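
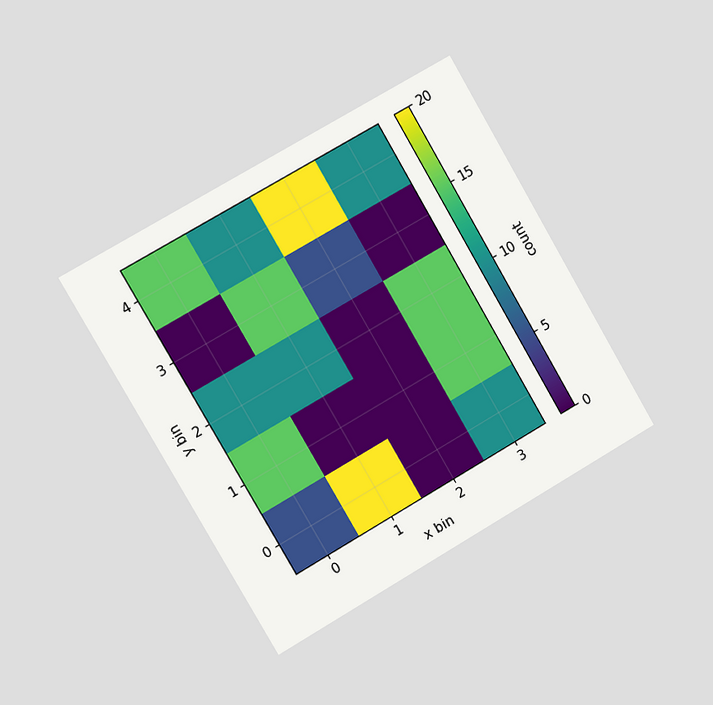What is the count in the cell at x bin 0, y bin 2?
The chart is tilted about 30° counter-clockwise and viewed slightly from the left. Matching the cell (0, 2) against the colorbar gives 10.

10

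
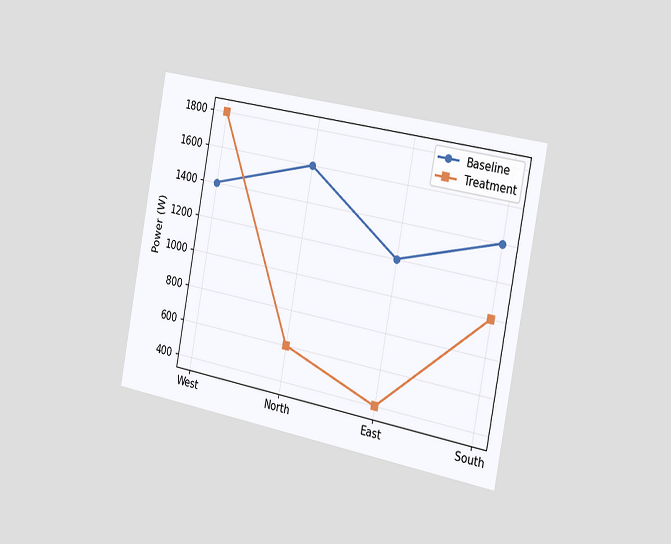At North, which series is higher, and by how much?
The chart is tilted about 11° clockwise and viewed slightly from the right. At North, Baseline sits above the other line by 1000W.

Baseline, by 1000W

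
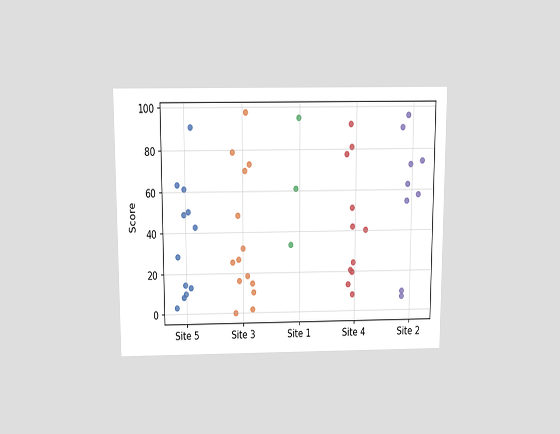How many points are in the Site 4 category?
11

The chart is viewed slightly from above. Counting the markers in the Site 4 column gives 11.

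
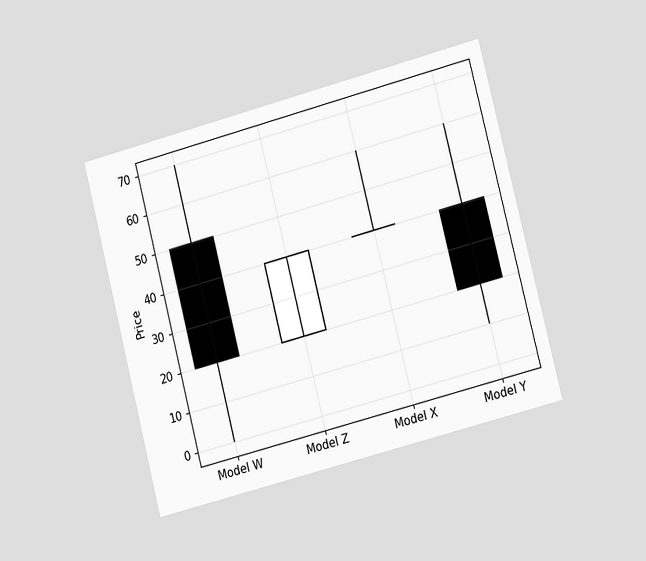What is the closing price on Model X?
40

The chart is tilted about 14° counter-clockwise and viewed slightly from the right. The Model X candle closes at 40.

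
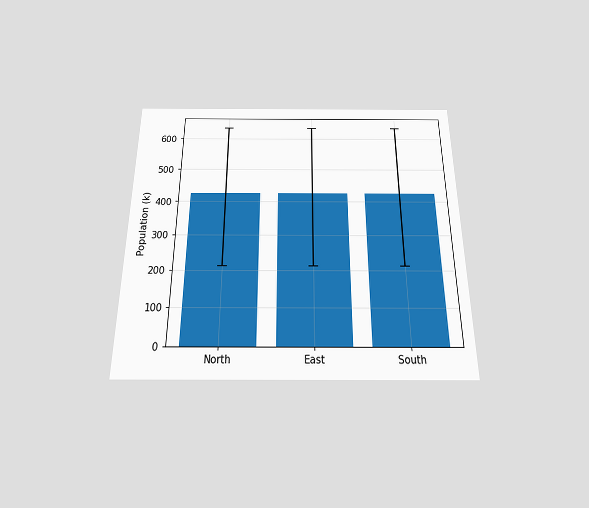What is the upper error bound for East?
The chart is viewed slightly from below. The East bar's upper whisker reaches 636k.

636k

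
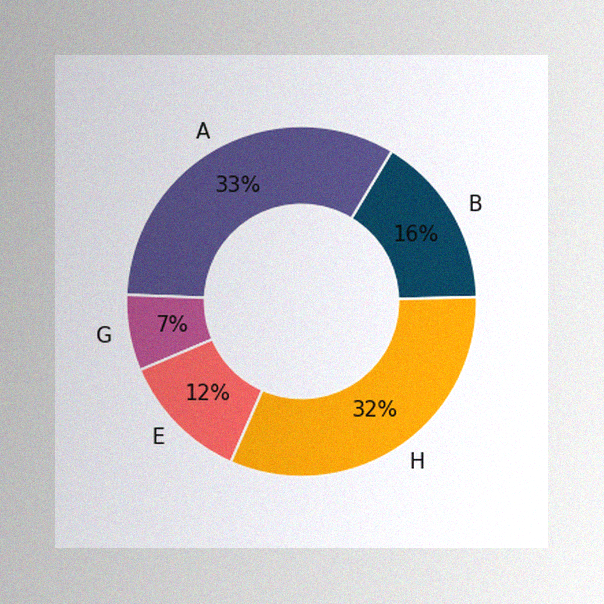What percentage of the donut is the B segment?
The image has some photo noise and uneven lighting. The B segment takes up 16% of the ring.

16%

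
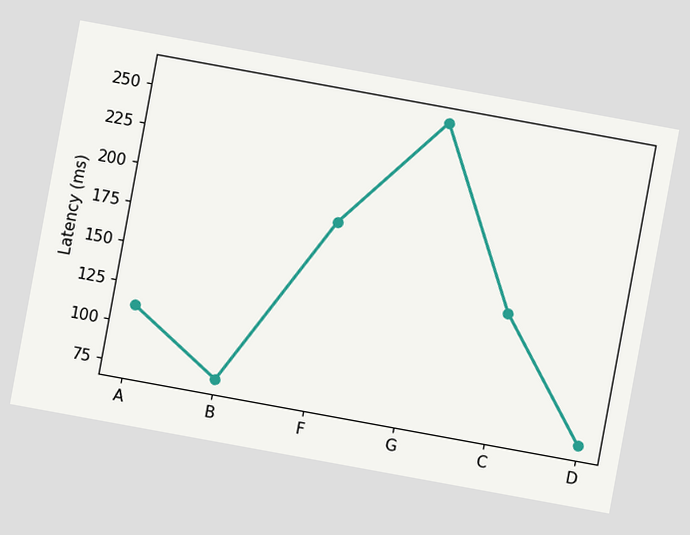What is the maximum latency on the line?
The chart is tilted about 10° clockwise. The highest point is at G, and reading across to the y-axis gives 259ms.

259ms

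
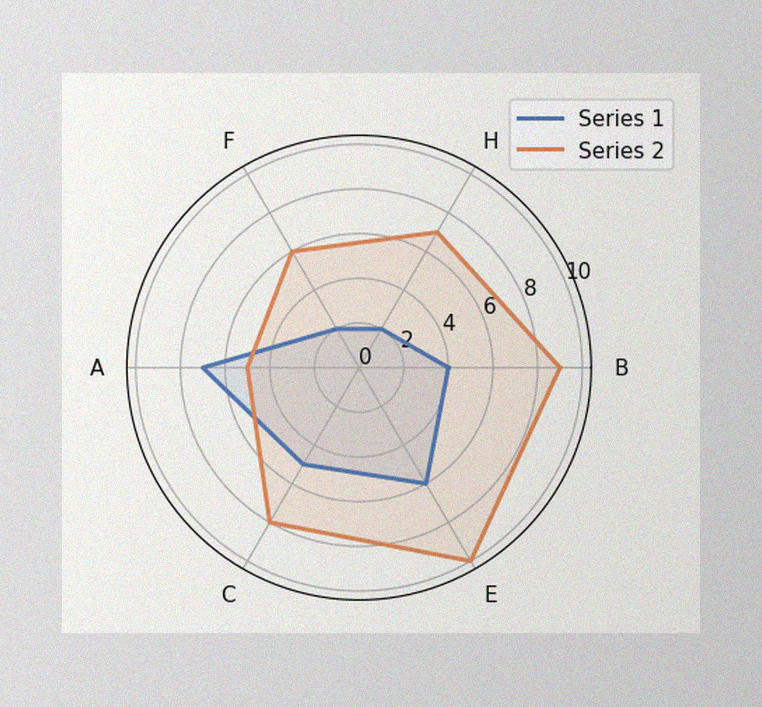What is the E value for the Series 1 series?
The image has some photo noise and uneven lighting. On the E axis, Series 1 reaches 6.

6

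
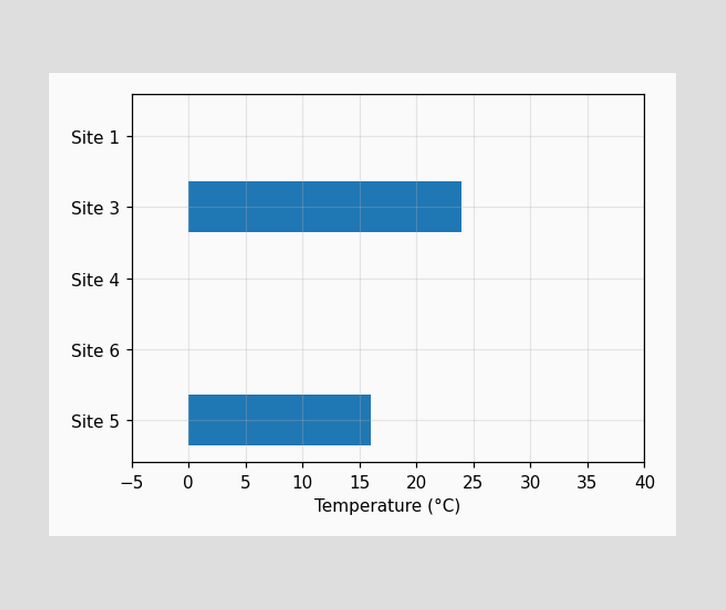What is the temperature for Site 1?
Reading along the chart's x-axis, the Site 1 bar reaches 0°C.

0°C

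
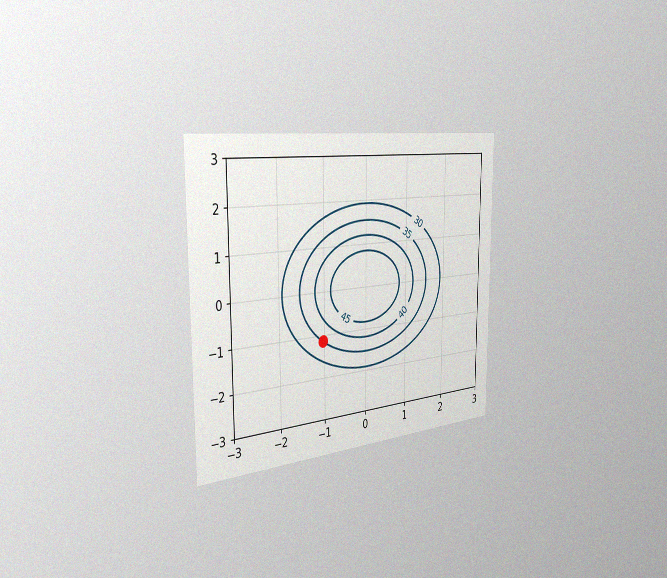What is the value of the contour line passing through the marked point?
The chart is viewed slightly from the left, with some photo noise. The marked point sits on the contour labelled 35.

35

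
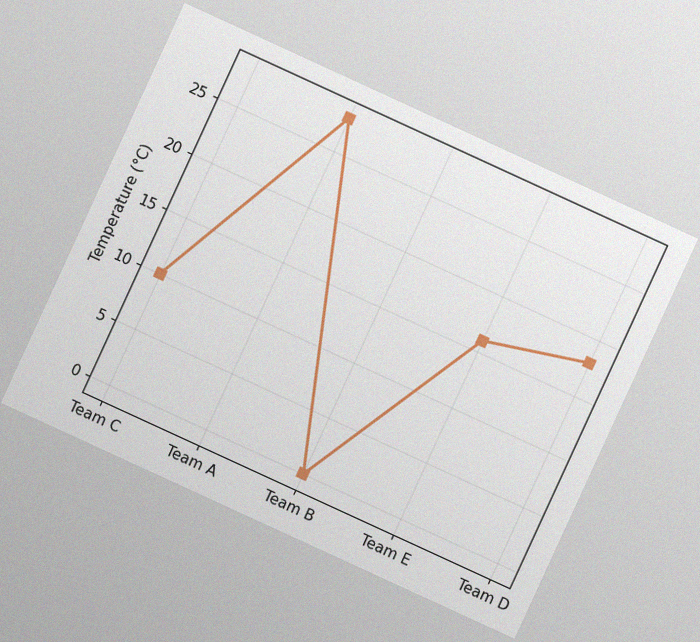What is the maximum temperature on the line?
The chart is tilted about 25° clockwise, with some photo noise. The highest point is at Team A, and reading across to the y-axis gives 28°C.

28°C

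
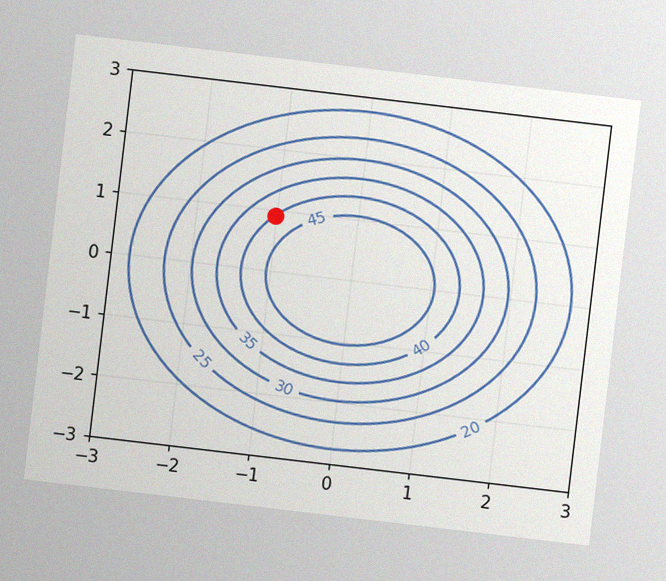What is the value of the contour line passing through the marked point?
The chart is tilted about 7° clockwise, with some photo noise. The marked point sits on the contour labelled 40.

40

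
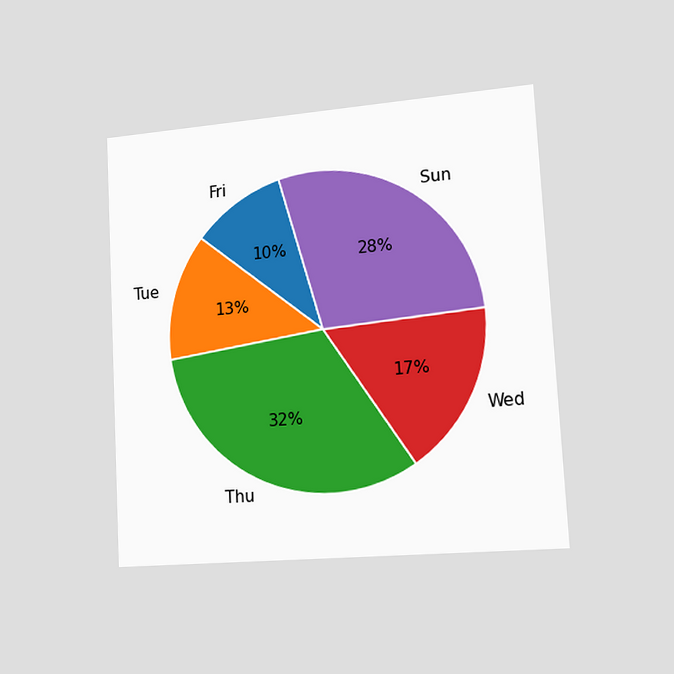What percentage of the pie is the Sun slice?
28%

The chart is tilted about 3° counter-clockwise and viewed slightly from the right. The Sun slice takes up 28% of the pie.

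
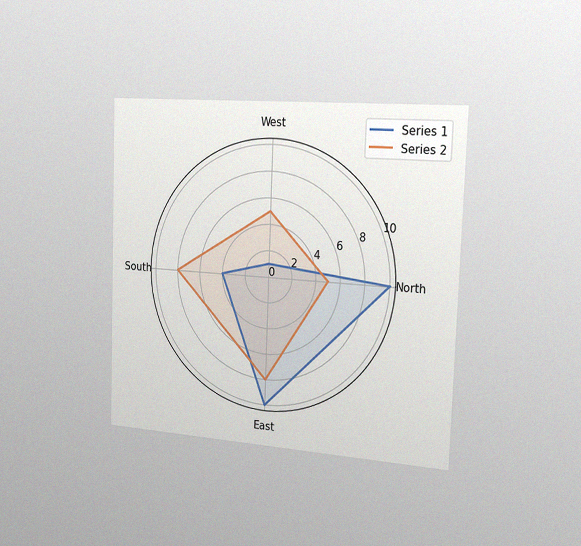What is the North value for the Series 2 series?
The chart is tilted about 2° clockwise and viewed slightly from the right, with some photo noise. On the North axis, Series 2 reaches 5.

5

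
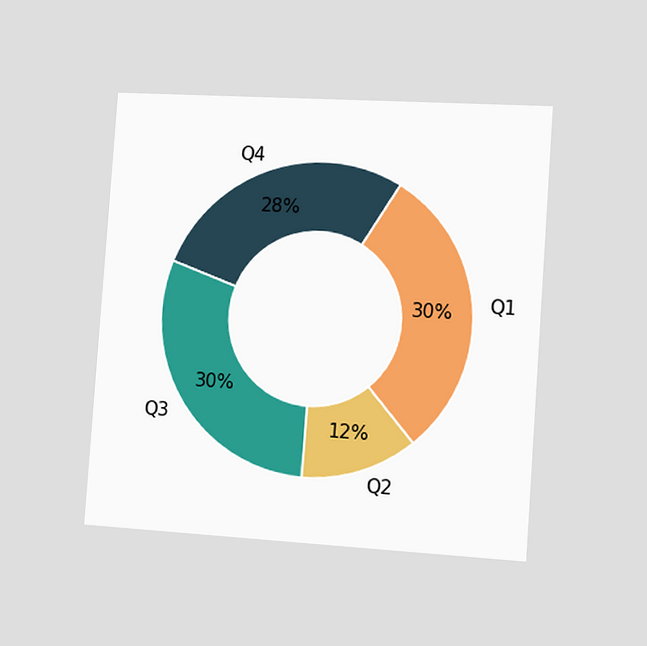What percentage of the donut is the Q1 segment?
30%

The chart is tilted about 4° clockwise and viewed slightly from the right. The Q1 segment takes up 30% of the ring.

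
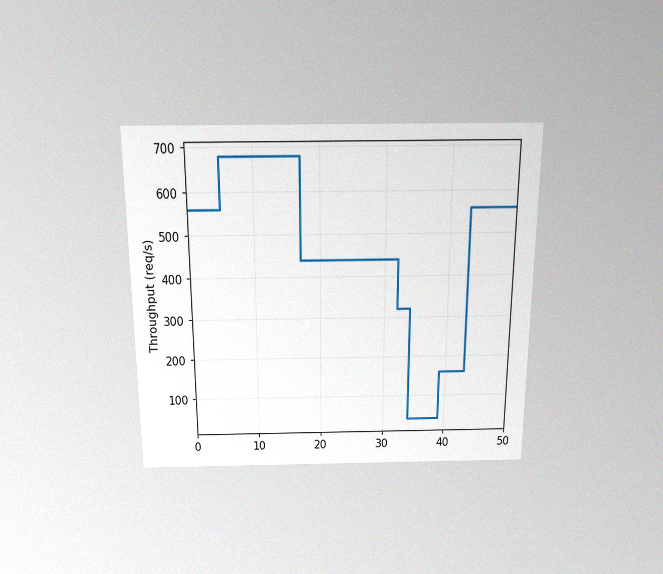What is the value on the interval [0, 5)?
The chart is viewed slightly from above, with some photo noise. On [0, 5) the step sits at 560req/s.

560req/s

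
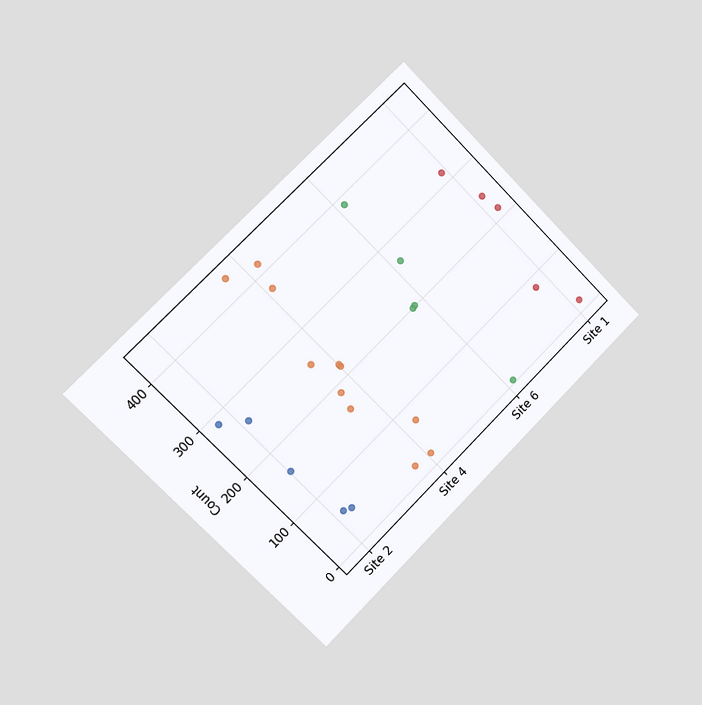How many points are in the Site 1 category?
5

The chart is tilted about 45° counter-clockwise and viewed slightly from the left. Counting the markers in the Site 1 column gives 5.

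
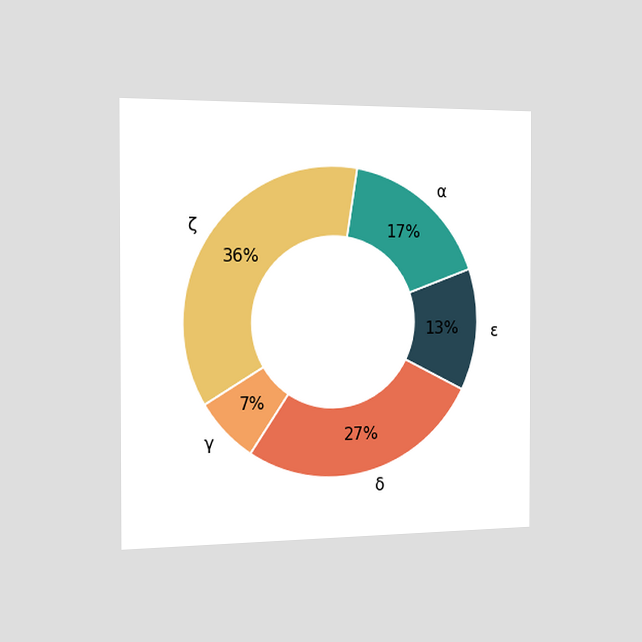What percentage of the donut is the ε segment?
13%

The chart is viewed slightly from the left. The ε segment takes up 13% of the ring.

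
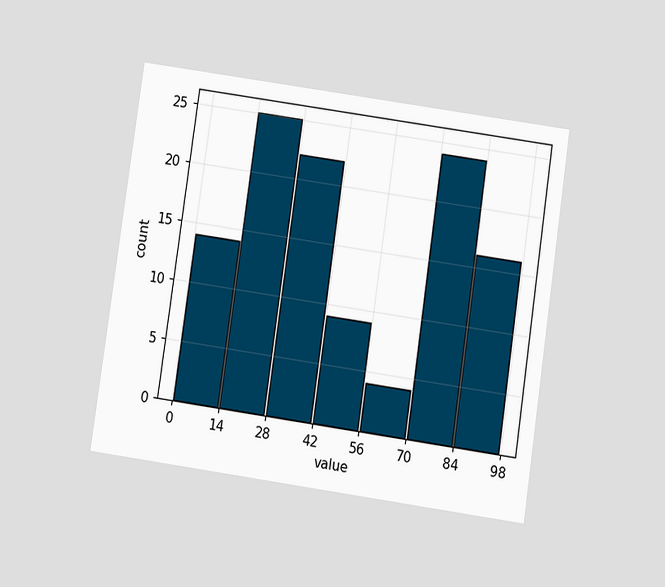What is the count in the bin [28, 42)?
22

The chart is tilted about 8° clockwise and viewed at a slight angle. The [28, 42) bin has height 22.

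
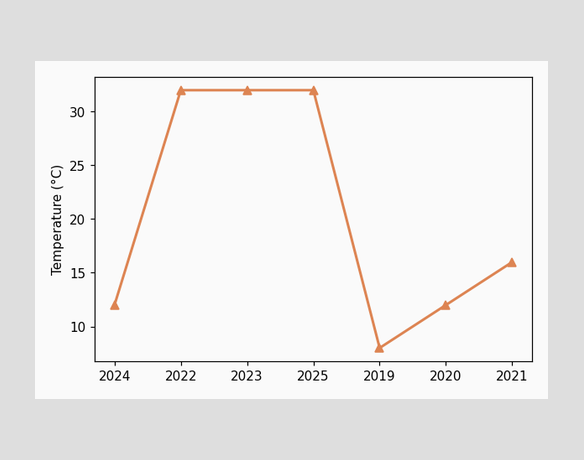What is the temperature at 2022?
At 2022, the line is at 32°C.

32°C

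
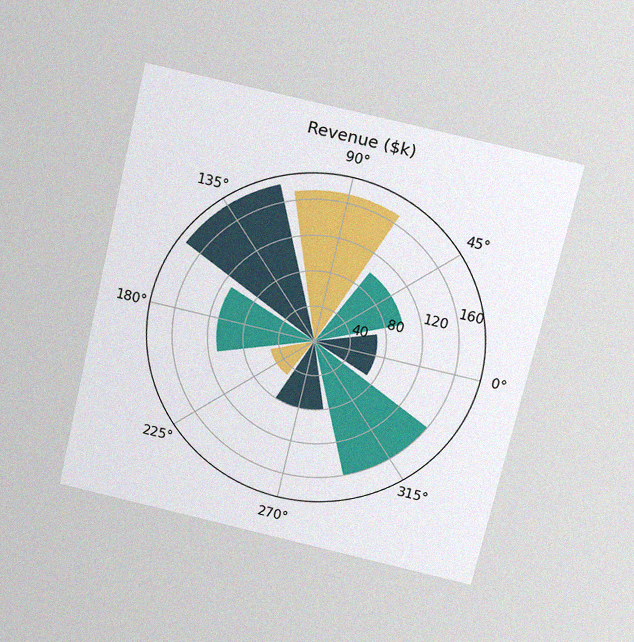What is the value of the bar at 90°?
$170k

The chart is tilted about 13° clockwise and viewed slightly from above, with some photo noise. The bar at 90° reaches $170k on the radial axis.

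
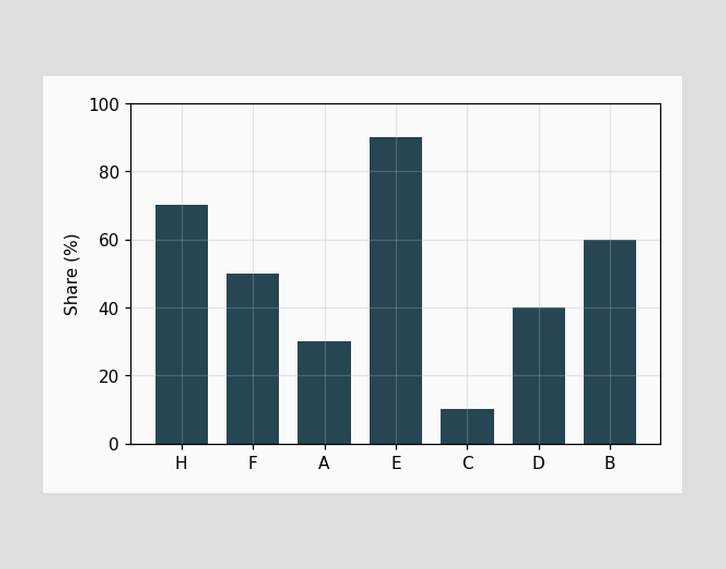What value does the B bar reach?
Reading along the chart's y-axis, the B bar reaches 60%.

60%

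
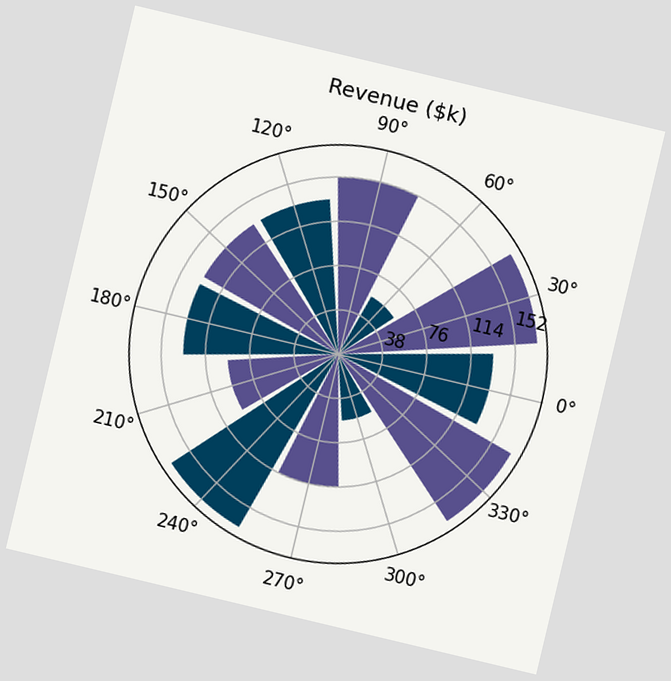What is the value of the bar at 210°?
$95k

The chart is tilted about 13° clockwise. The bar at 210° reaches $95k on the radial axis.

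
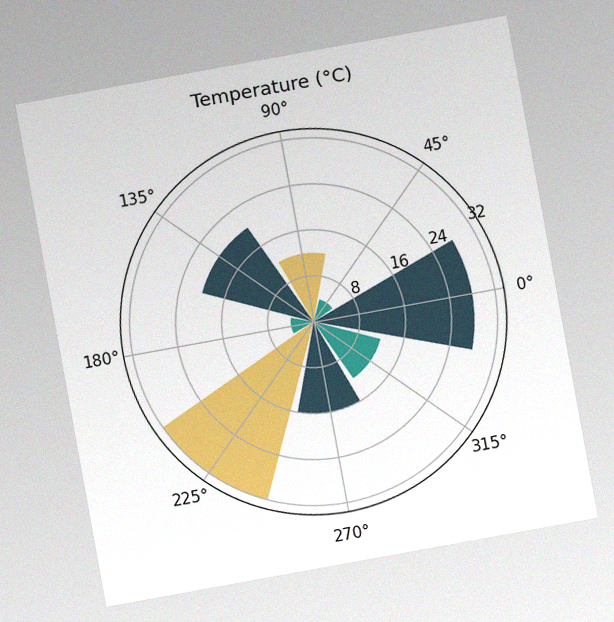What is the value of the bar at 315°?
12°C

The chart is tilted about 10° counter-clockwise, with some photo noise. The bar at 315° reaches 12°C on the radial axis.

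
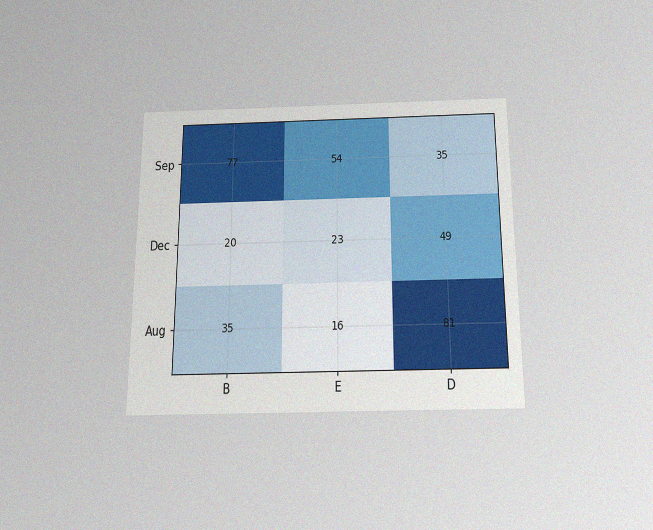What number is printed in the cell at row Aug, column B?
35

The chart is viewed slightly from below, with some photo noise. The (Aug, B) cell reads 35.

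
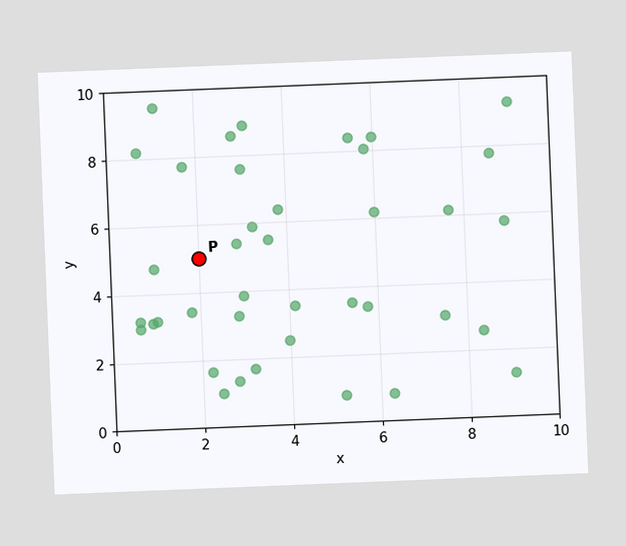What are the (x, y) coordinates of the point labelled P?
(2, 5)

The chart is tilted about 2° counter-clockwise. Following the gridlines from P to each axis, P sits at (2, 5).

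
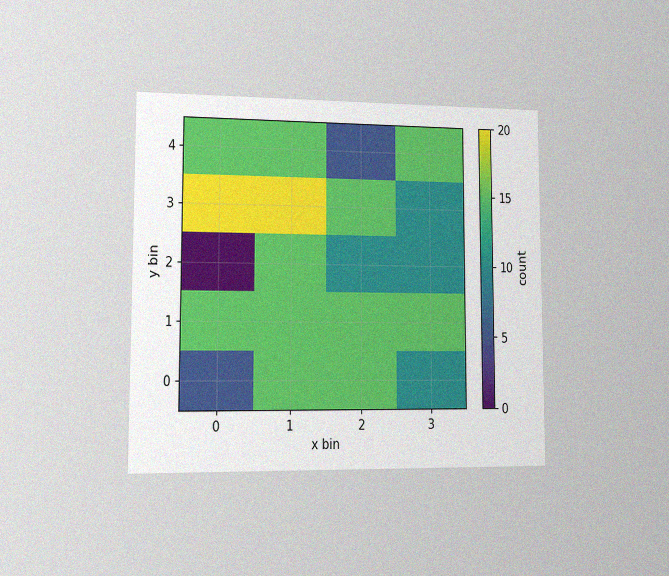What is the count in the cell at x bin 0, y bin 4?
The chart is viewed slightly from the left, with some photo noise. Matching the cell (0, 4) against the colorbar gives 15.

15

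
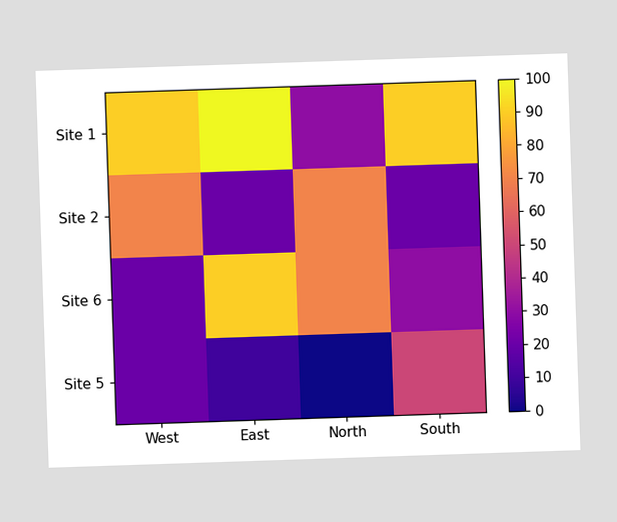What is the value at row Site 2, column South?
20

Matching cell (Site 2, South) against the colorbar gives 20.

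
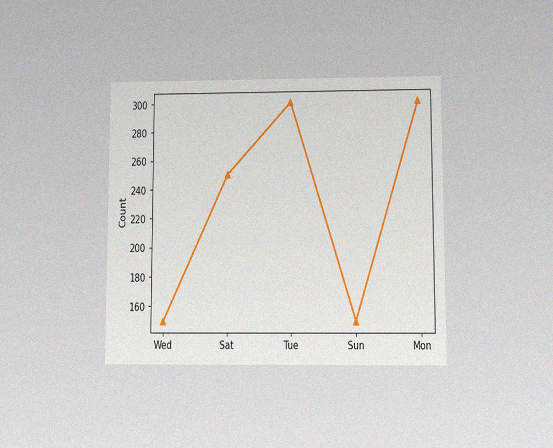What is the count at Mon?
300

The chart is viewed at a slight angle, with some photo noise. At Mon, the line is at 300.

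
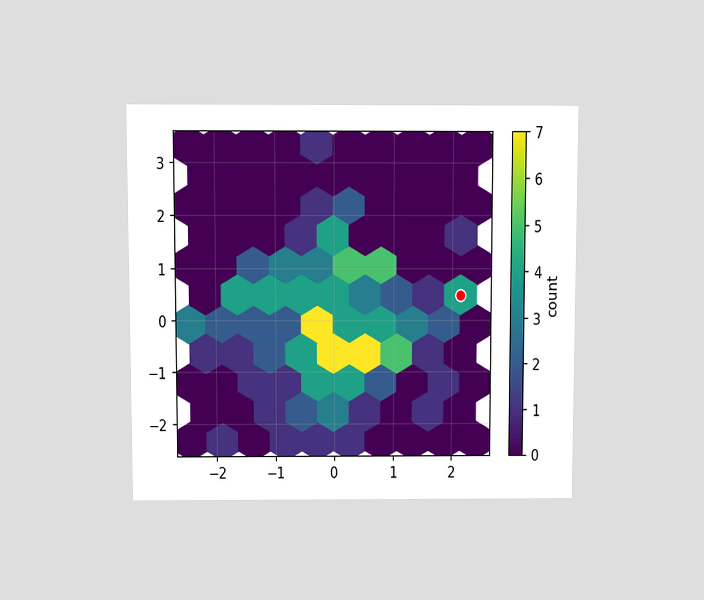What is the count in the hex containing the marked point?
The chart is viewed at a slight angle. The marked hex reads 4 on the colorbar.

4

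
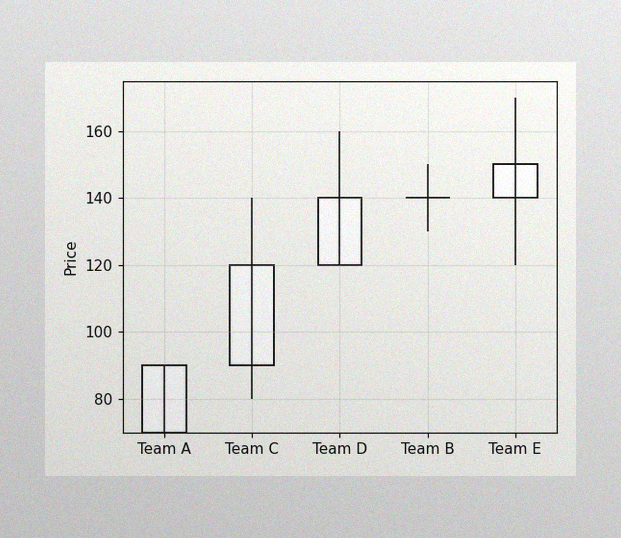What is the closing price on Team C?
120

The image has some photo noise and uneven lighting. The Team C candle closes at 120.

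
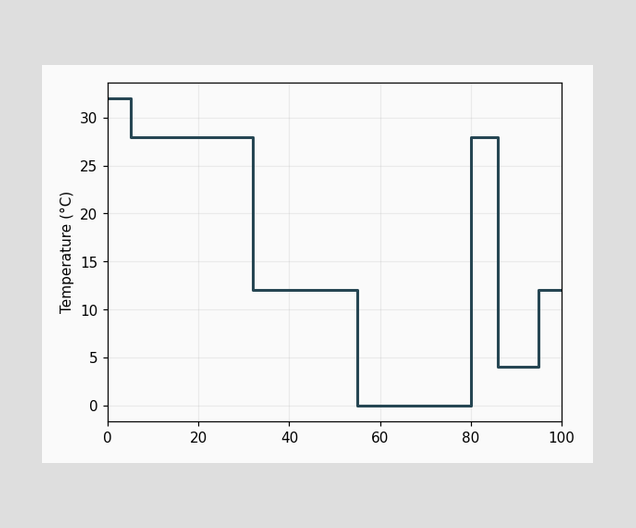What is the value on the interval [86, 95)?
On [86, 95) the step sits at 4°C.

4°C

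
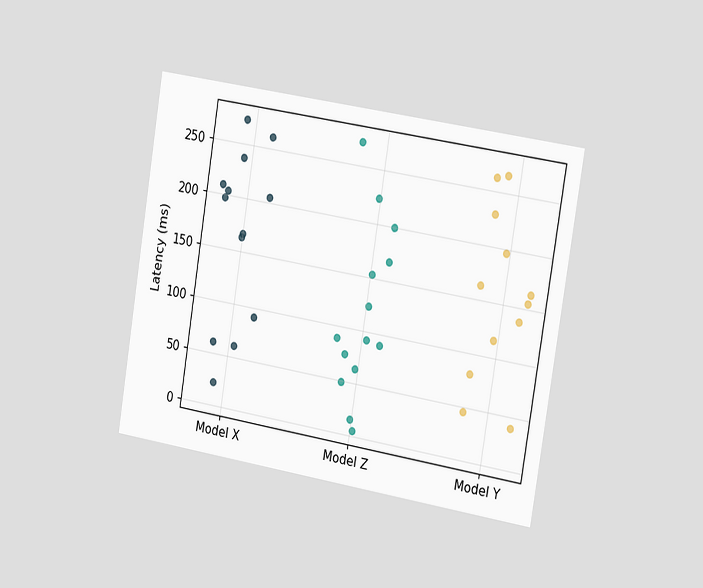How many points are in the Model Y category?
The chart is tilted about 9° clockwise and viewed slightly from the right. Counting the markers in the Model Y column gives 12.

12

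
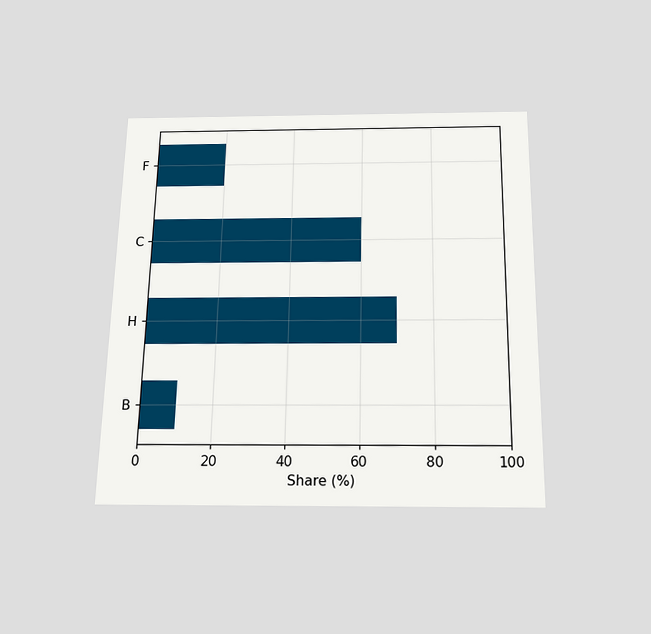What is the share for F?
20%

The chart is viewed slightly from below. Reading along the chart's x-axis, the F bar reaches 20%.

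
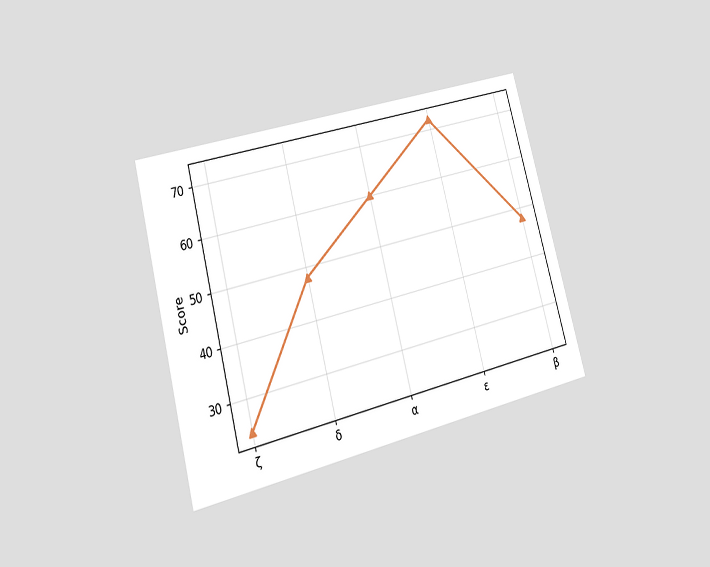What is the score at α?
60

The chart is tilted about 15° counter-clockwise and viewed at a slight angle. At α, the line is at 60.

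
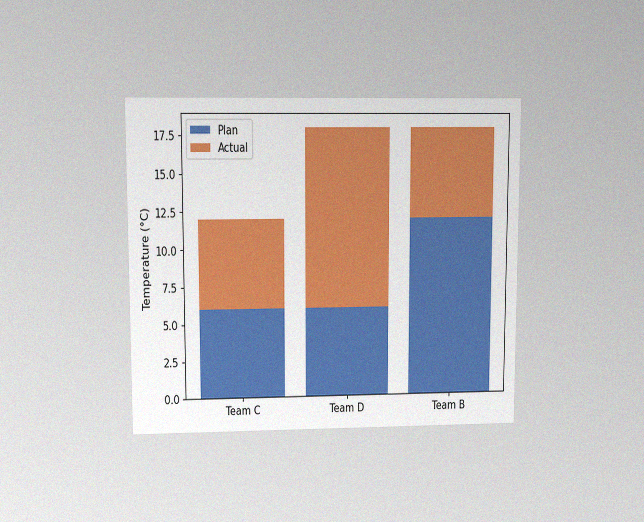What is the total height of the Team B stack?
18°C

The chart is viewed at a slight angle, with some photo noise. The Team B stack's top reaches 18°C on the y-axis.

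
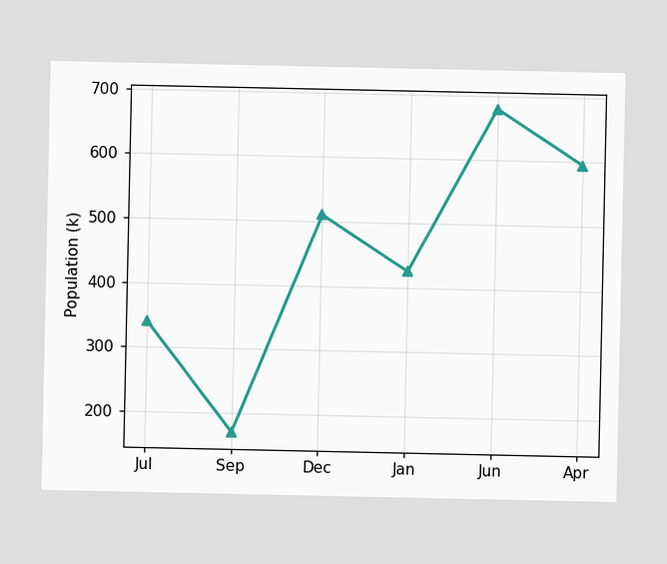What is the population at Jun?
At Jun, the line is at 680k.

680k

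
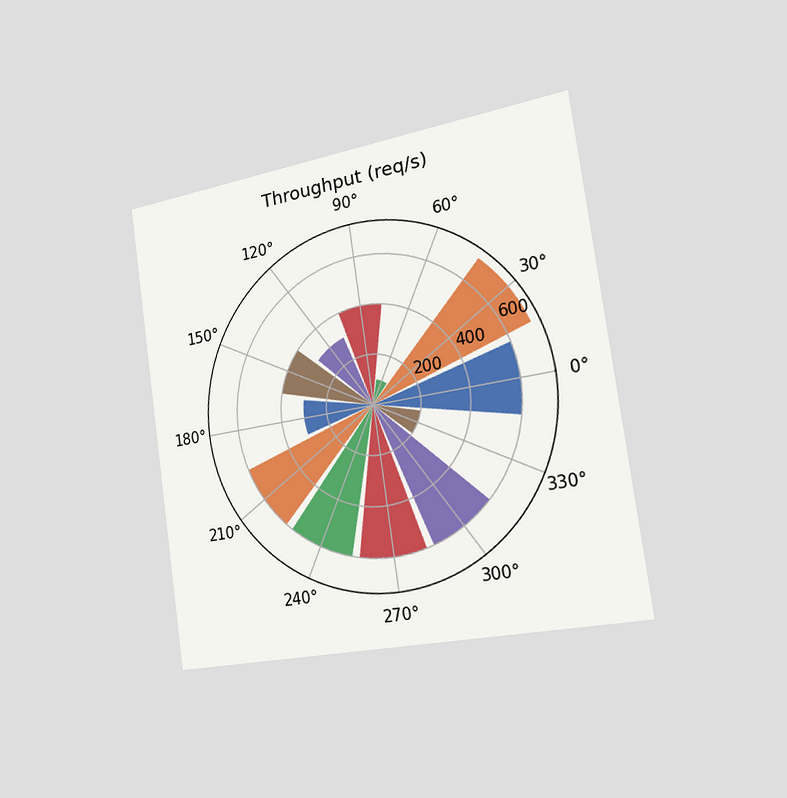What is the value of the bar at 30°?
The chart is tilted about 8° counter-clockwise and viewed slightly from the right. The bar at 30° reaches 700req/s on the radial axis.

700req/s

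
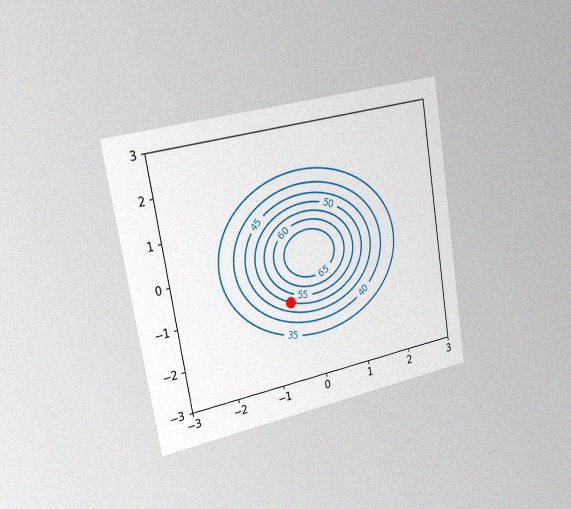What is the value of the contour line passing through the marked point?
The chart is tilted about 10° counter-clockwise and viewed slightly from the left, with some photo noise. The marked point sits on the contour labelled 50.

50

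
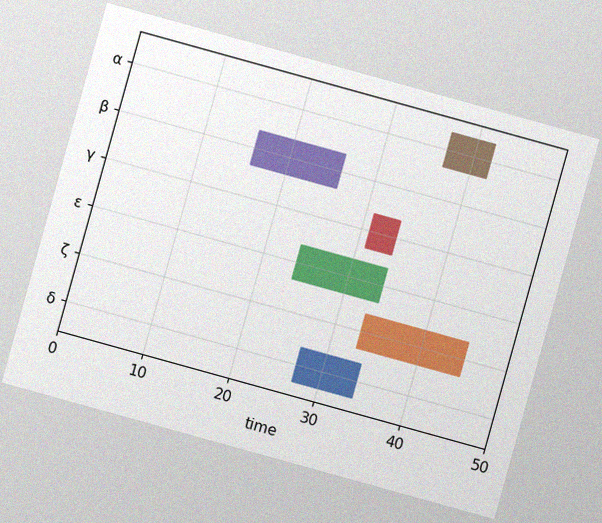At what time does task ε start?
24

The chart is tilted about 16° clockwise, with some photo noise. The ε bar begins at t=24.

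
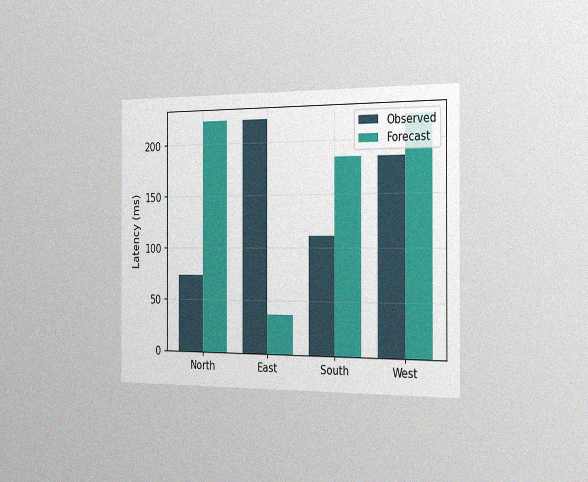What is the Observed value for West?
The chart is viewed slightly from the right, with some photo noise. The Observed bar at West reaches 185ms on the y-axis.

185ms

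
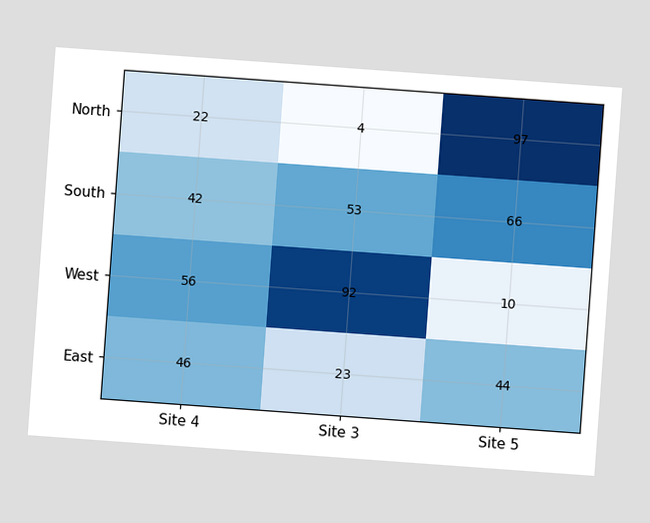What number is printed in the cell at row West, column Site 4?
The chart is tilted about 4° clockwise. The (West, Site 4) cell reads 56.

56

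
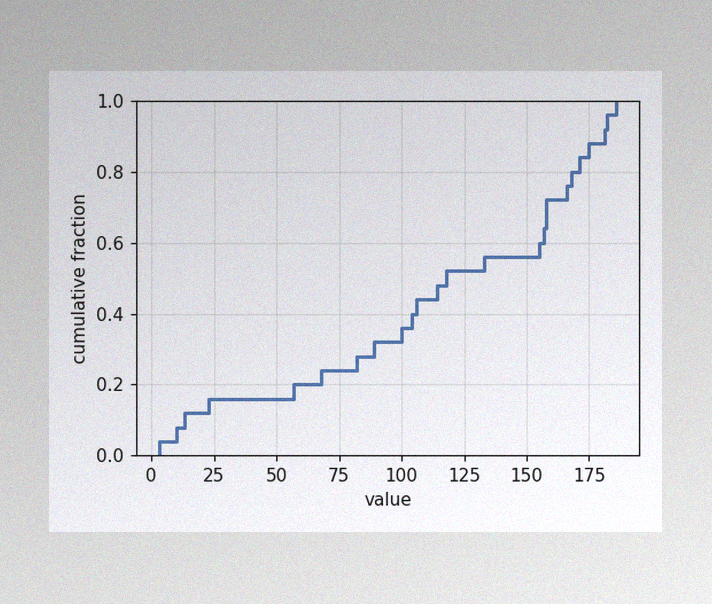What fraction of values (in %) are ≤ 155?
60%

The image has some photo noise and uneven lighting. At x=155 the ECDF step is at 60%.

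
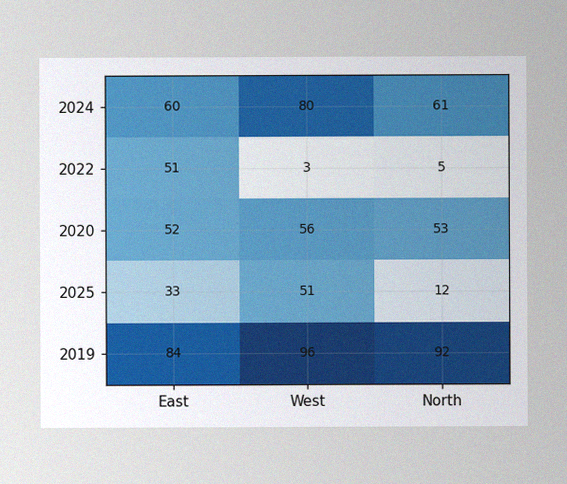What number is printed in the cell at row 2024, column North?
The image has some photo noise and uneven lighting. The (2024, North) cell reads 61.

61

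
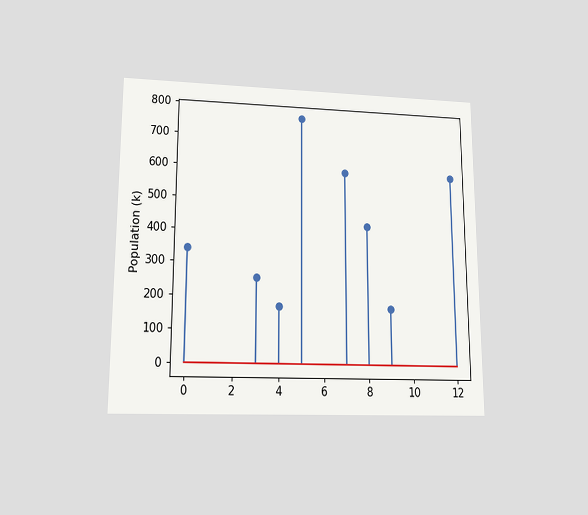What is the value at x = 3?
255k

The chart is viewed at a slight angle. The stem at x=3 reaches 255k.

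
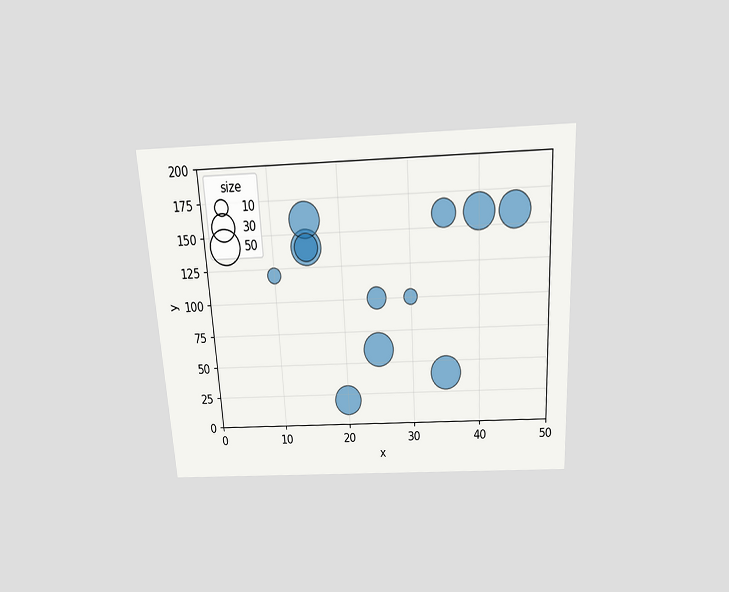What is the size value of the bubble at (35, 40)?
The chart is tilted about 3° counter-clockwise and viewed slightly from above. Matching the bubble at (35, 40) against the size legend gives 50.

50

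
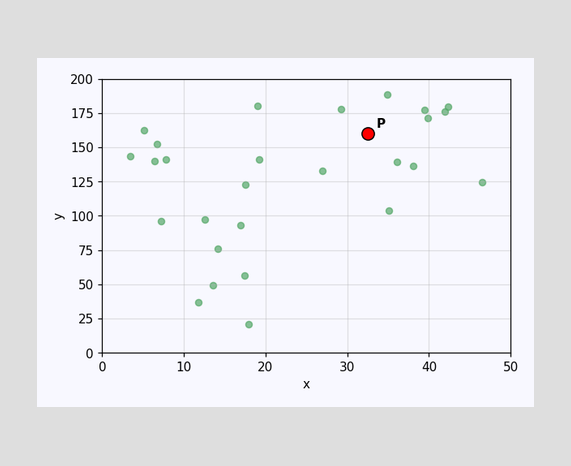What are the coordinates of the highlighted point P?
(32.5, 160)

Following the gridlines from P to each axis, P sits at (32.5, 160).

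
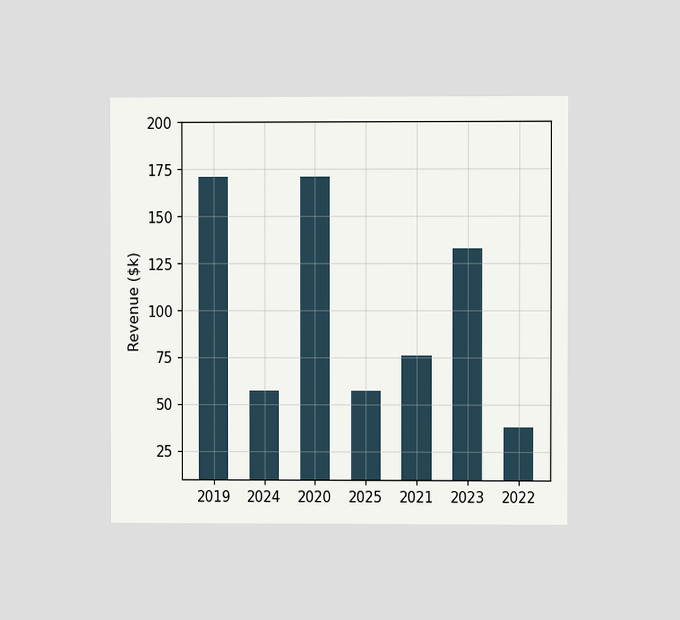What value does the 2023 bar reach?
The chart is viewed at a slight angle. Reading along the chart's y-axis, the 2023 bar reaches $133k.

$133k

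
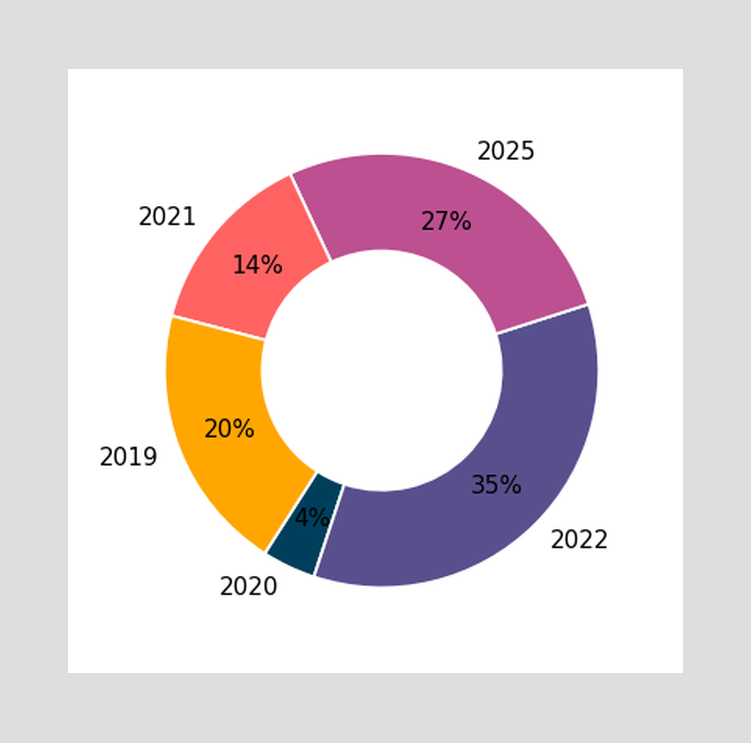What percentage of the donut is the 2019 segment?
The 2019 segment takes up 20% of the ring.

20%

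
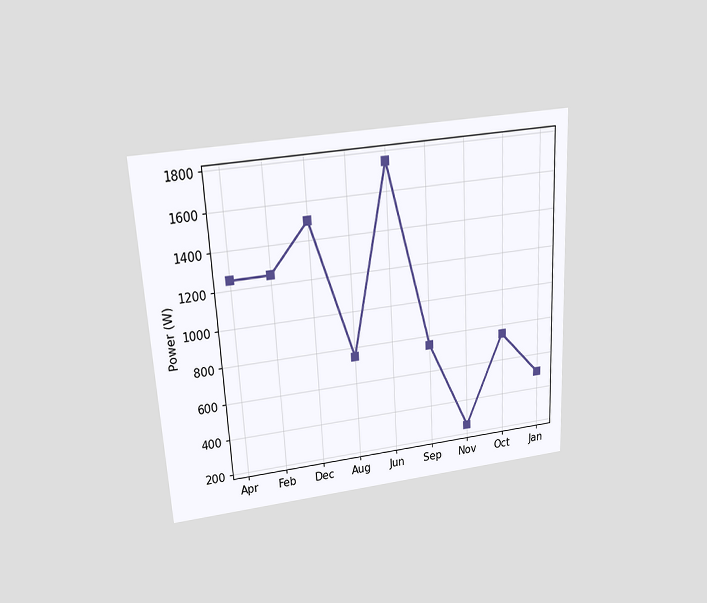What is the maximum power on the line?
The chart is tilted about 3° counter-clockwise and viewed slightly from above. The highest point is at Jun, and reading across to the y-axis gives 1750W.

1750W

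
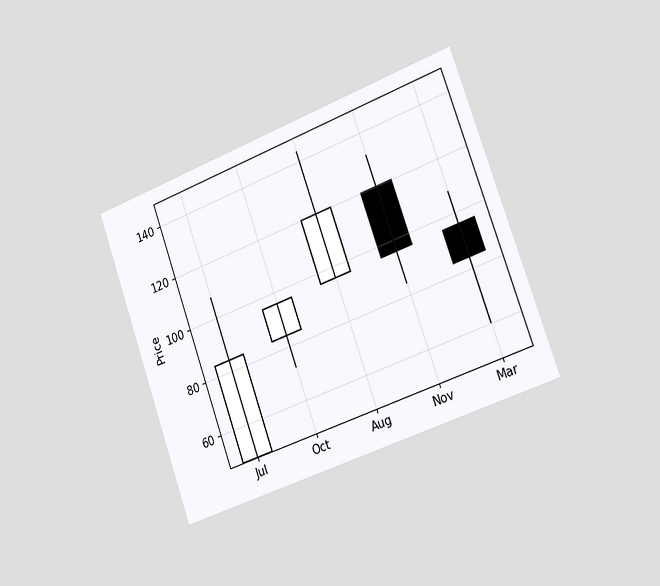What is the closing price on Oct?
The chart is tilted about 20° counter-clockwise and viewed slightly from the right. The Oct candle closes at 96.

96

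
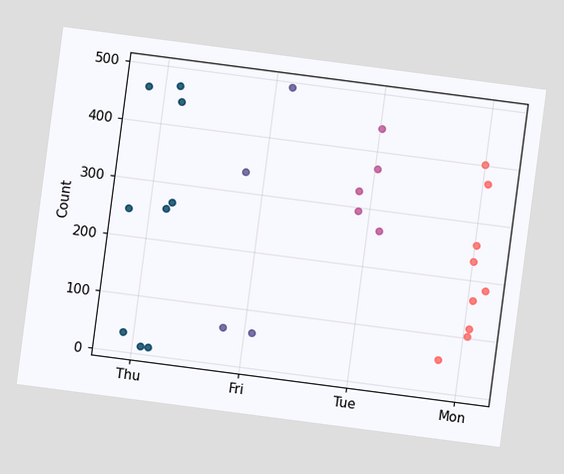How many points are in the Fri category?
The chart is tilted about 7° clockwise. Counting the markers in the Fri column gives 4.

4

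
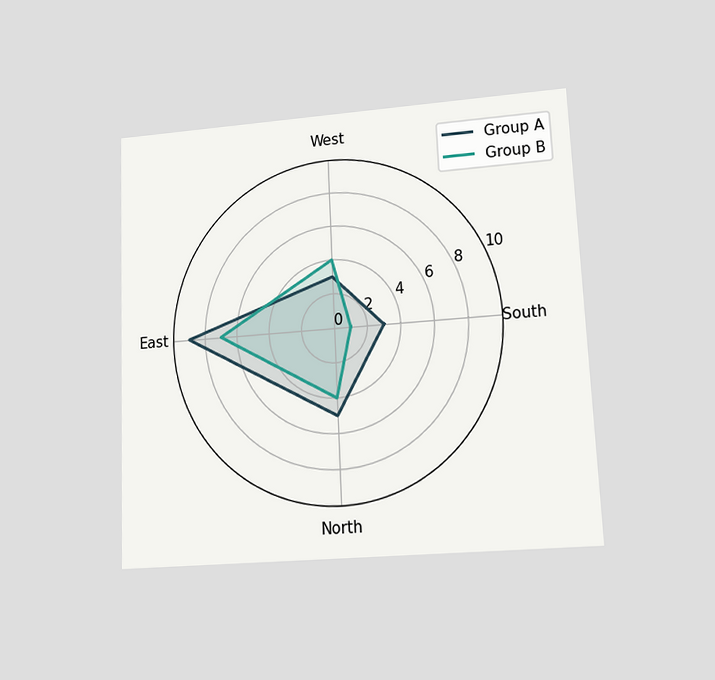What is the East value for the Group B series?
The chart is tilted about 2° counter-clockwise and viewed at a slight angle. On the East axis, Group B reaches 7.

7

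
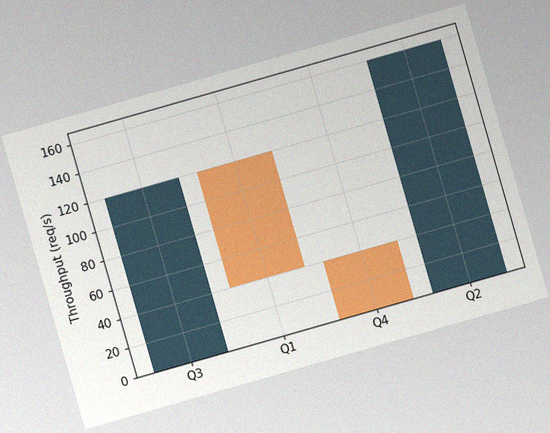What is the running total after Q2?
160req/s

The chart is tilted about 16° counter-clockwise, with some photo noise. After Q2 the running total reaches 160req/s.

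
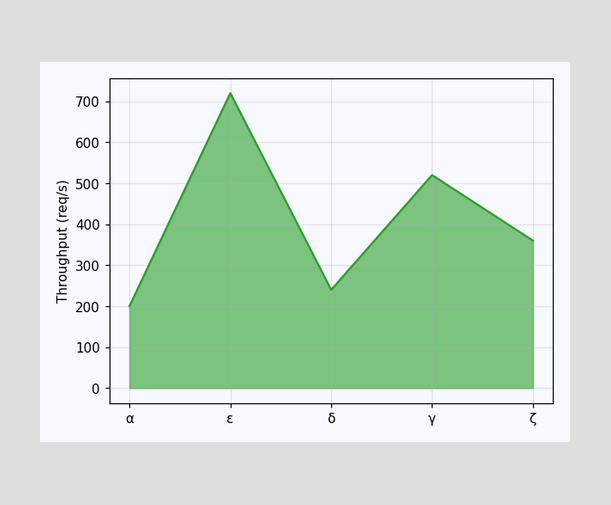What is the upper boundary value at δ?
240req/s

At δ the upper boundary is at 240req/s.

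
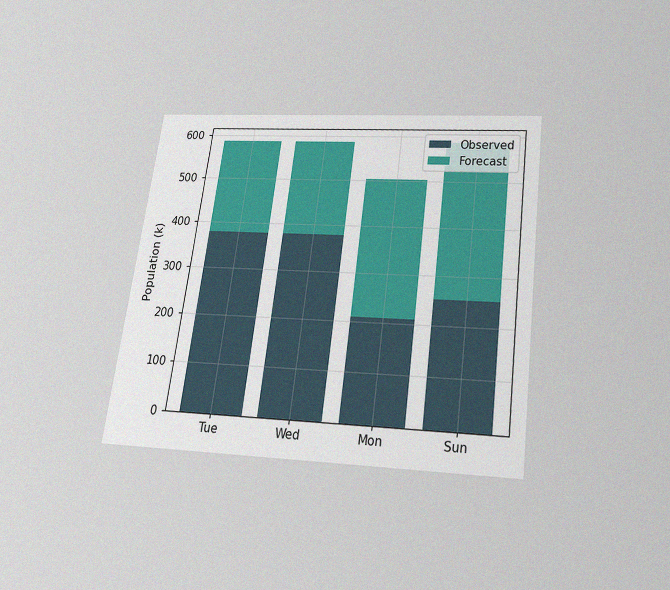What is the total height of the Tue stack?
The chart is tilted about 8° clockwise and viewed slightly from below, with some photo noise. The Tue stack's top reaches 588k on the y-axis.

588k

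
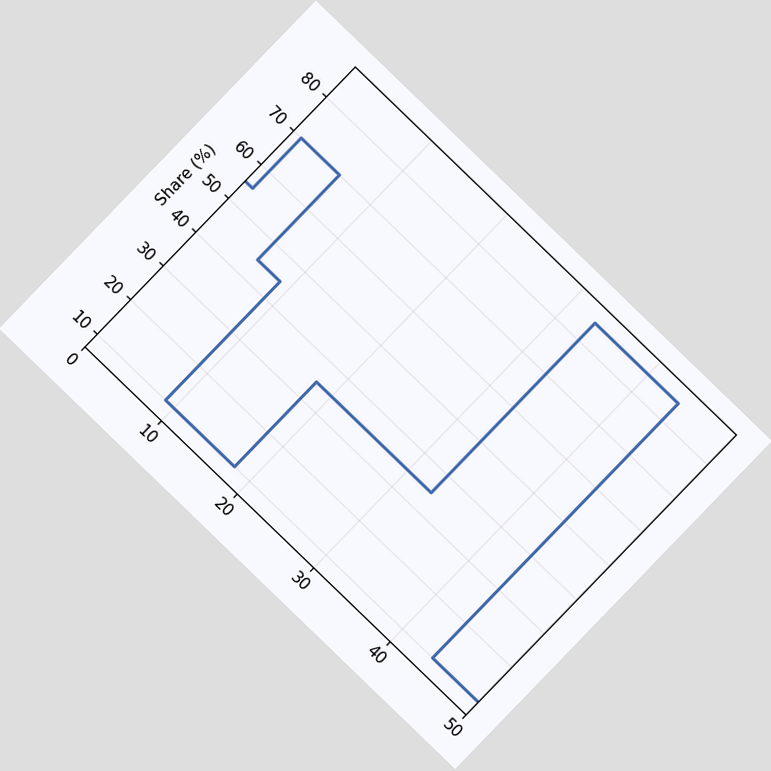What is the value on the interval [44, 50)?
The chart is tilted about 44° clockwise. On [44, 50) the step sits at 10%.

10%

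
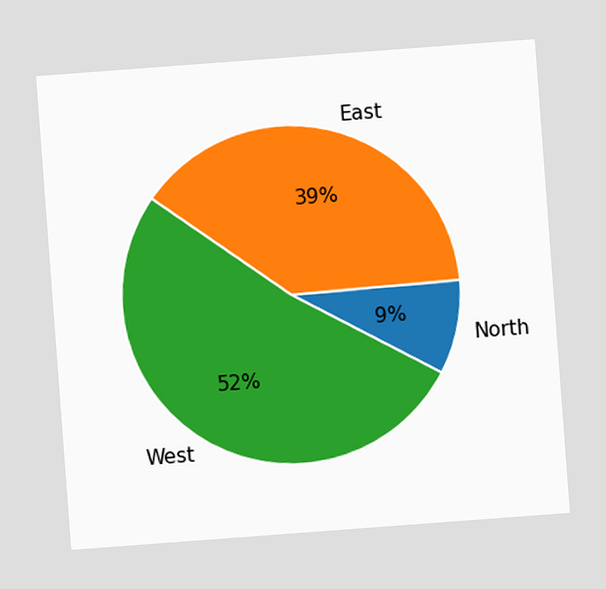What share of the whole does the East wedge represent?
39%

The chart is tilted about 4° counter-clockwise. The East slice takes up 39% of the pie.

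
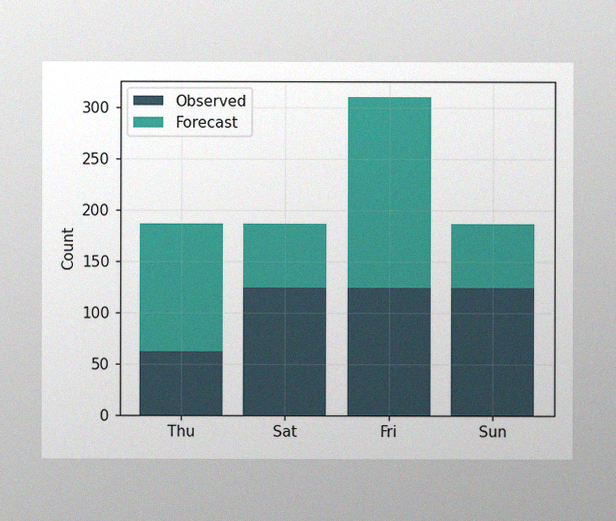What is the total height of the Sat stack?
186

The image has some photo noise and uneven lighting. The Sat stack's top reaches 186 on the y-axis.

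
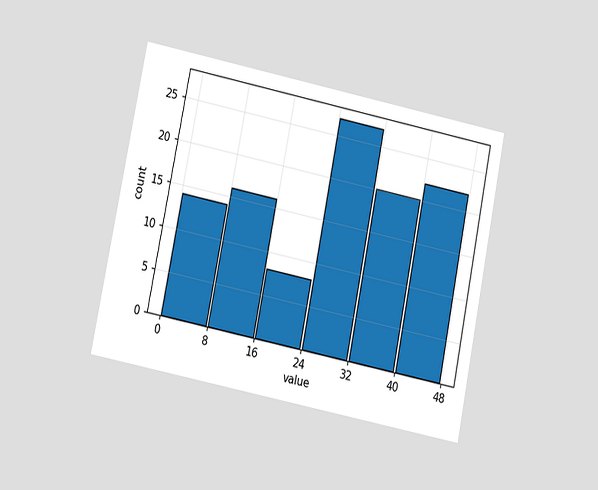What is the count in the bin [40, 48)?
22

The chart is tilted about 11° clockwise and viewed at a slight angle. The [40, 48) bin has height 22.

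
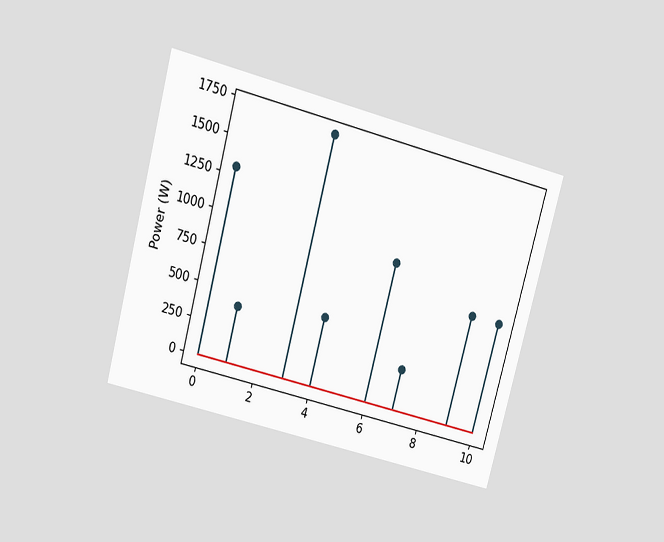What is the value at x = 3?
1700W

The chart is tilted about 15° clockwise and viewed slightly from above. The stem at x=3 reaches 1700W.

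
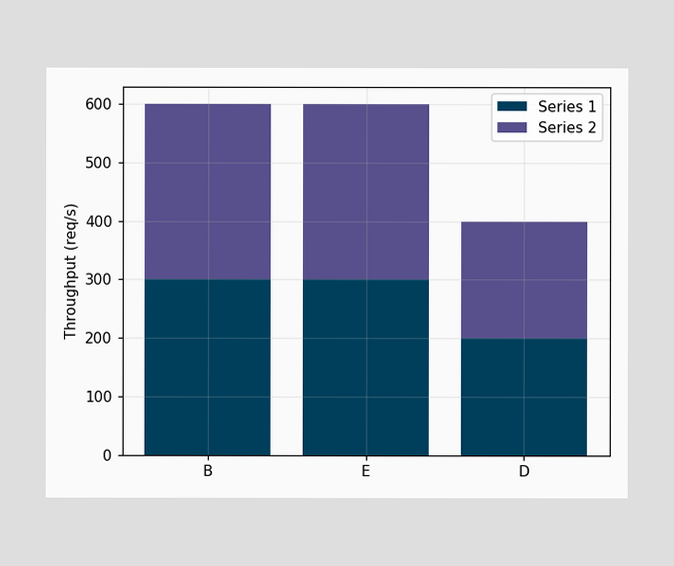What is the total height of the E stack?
600req/s

The E stack's top reaches 600req/s on the y-axis.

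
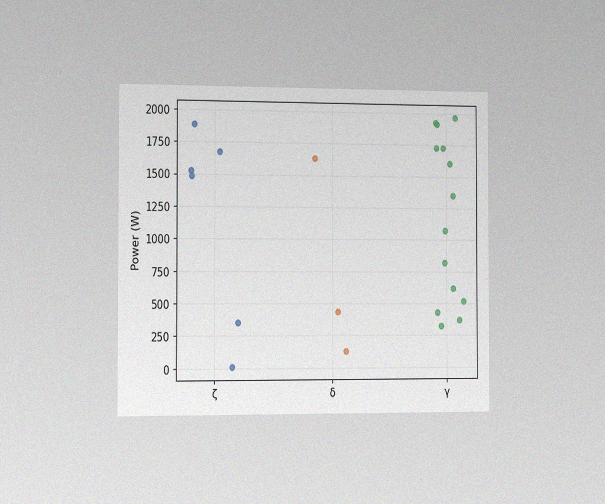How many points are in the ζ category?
6

The chart is viewed slightly from the left, with some photo noise. Counting the markers in the ζ column gives 6.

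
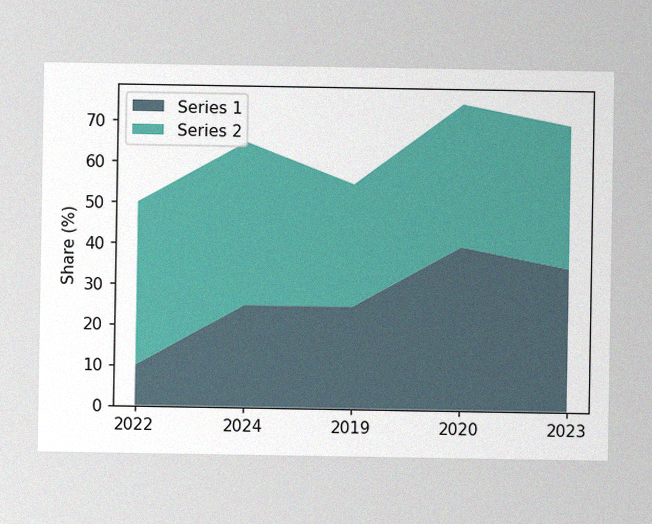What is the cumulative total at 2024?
65%

The image has some photo noise and uneven lighting. The stacked total at 2024 reaches 65%.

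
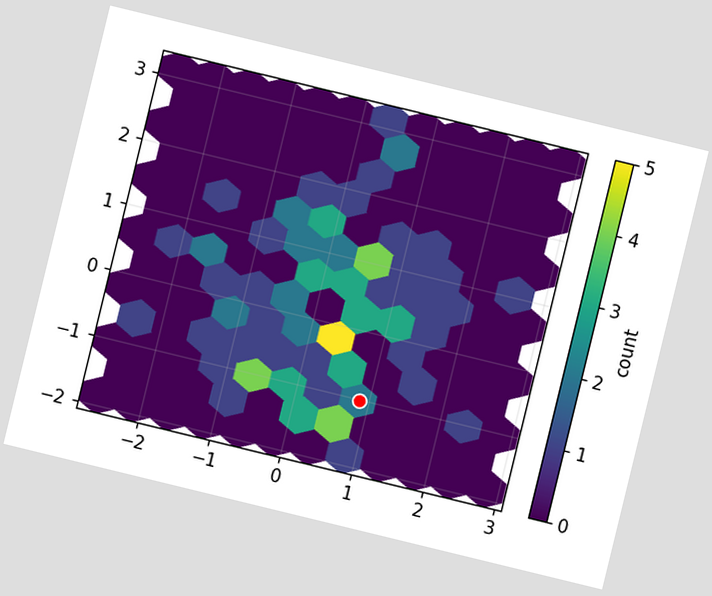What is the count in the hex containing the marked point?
The chart is tilted about 14° clockwise. The marked hex reads 2 on the colorbar.

2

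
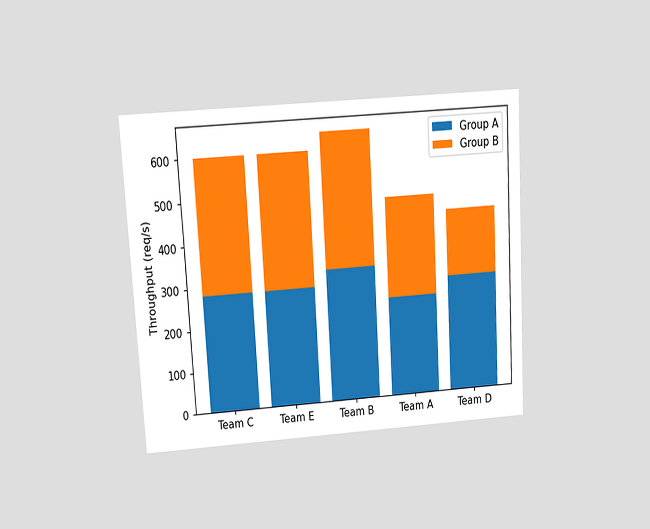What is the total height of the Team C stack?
600req/s

The chart is tilted about 3° counter-clockwise and viewed at a slight angle. The Team C stack's top reaches 600req/s on the y-axis.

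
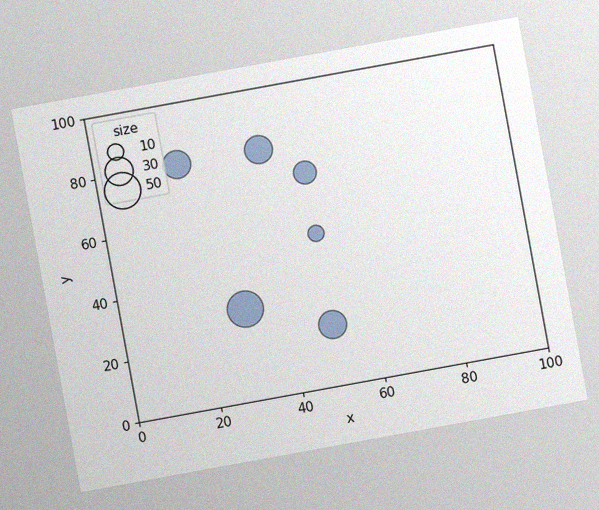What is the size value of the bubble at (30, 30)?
50

The chart is tilted about 10° counter-clockwise, with some photo noise. Matching the bubble at (30, 30) against the size legend gives 50.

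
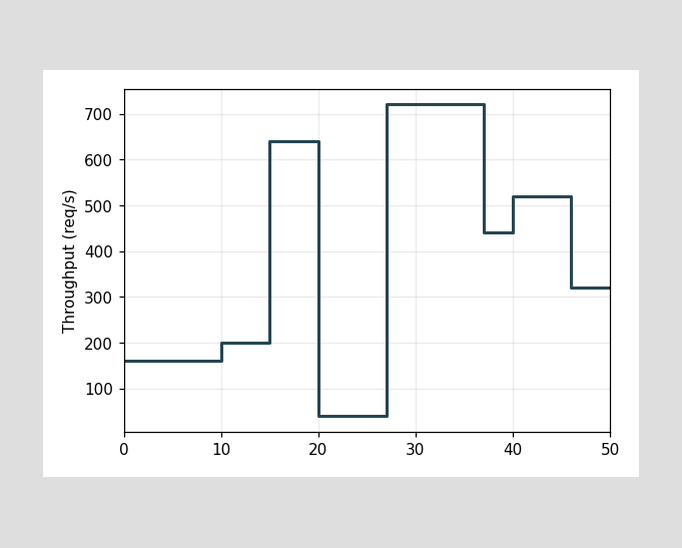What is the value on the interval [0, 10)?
On [0, 10) the step sits at 160req/s.

160req/s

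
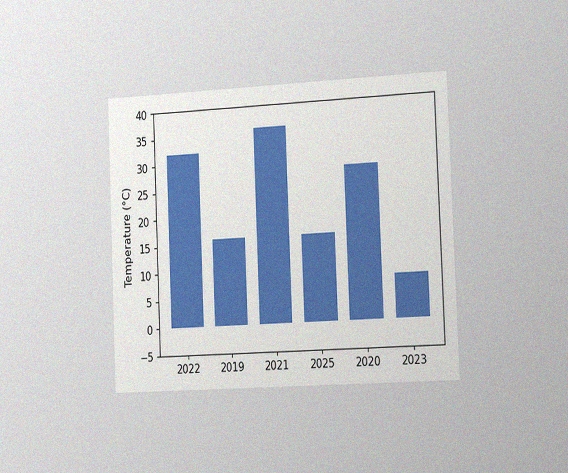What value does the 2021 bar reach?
The chart is tilted about 2° counter-clockwise and viewed slightly from the right, with some photo noise. Reading along the chart's y-axis, the 2021 bar reaches 36°C.

36°C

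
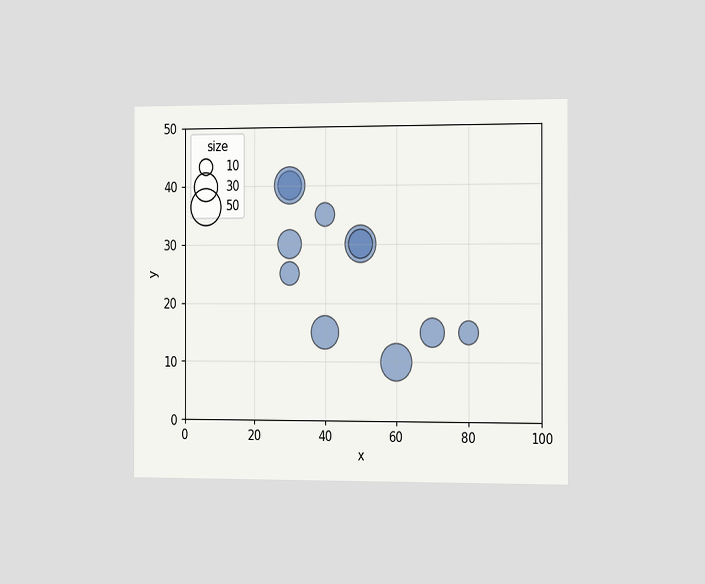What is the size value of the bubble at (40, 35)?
20

The chart is viewed slightly from the right. Matching the bubble at (40, 35) against the size legend gives 20.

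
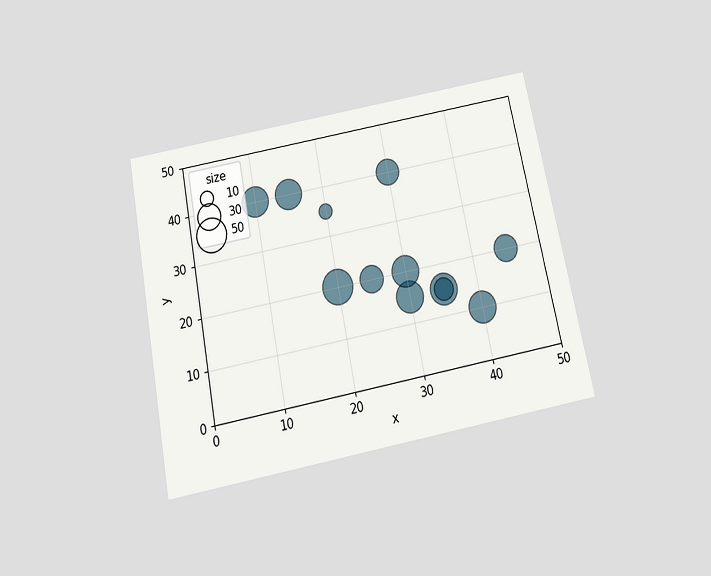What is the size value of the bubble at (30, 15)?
The chart is tilted about 11° counter-clockwise and viewed slightly from below. Matching the bubble at (30, 15) against the size legend gives 40.

40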